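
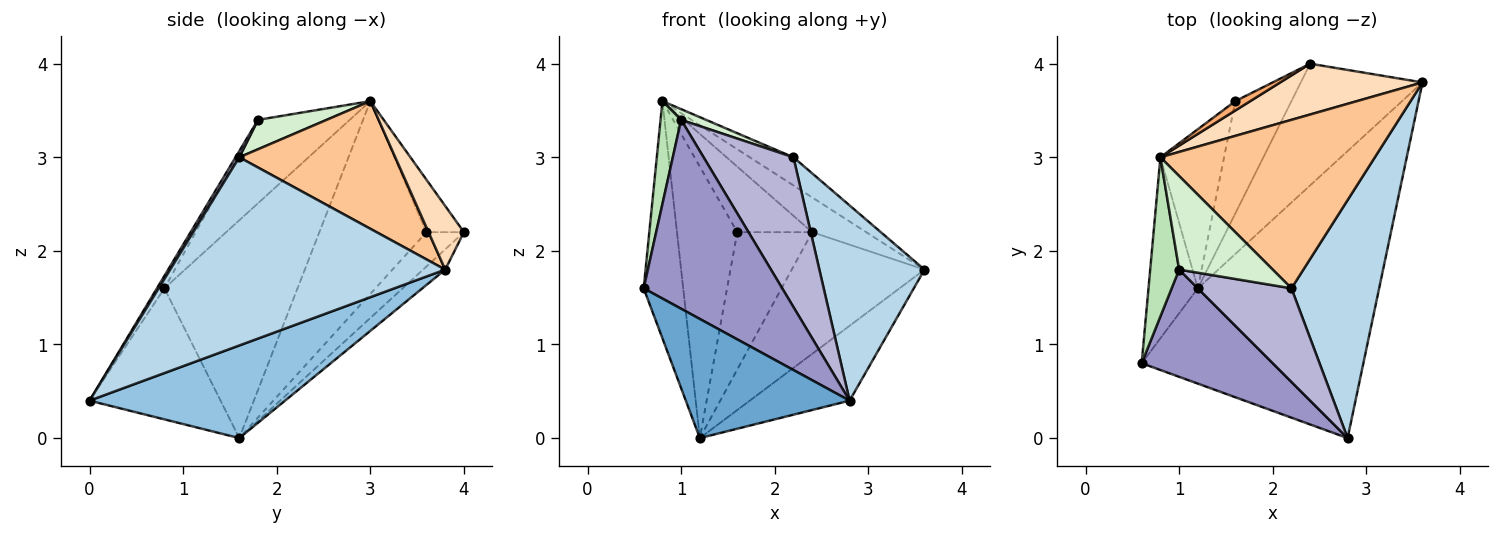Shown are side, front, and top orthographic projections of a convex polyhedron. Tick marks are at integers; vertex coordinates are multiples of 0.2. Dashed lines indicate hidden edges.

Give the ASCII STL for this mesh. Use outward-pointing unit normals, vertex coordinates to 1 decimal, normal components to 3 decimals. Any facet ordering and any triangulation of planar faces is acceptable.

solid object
 facet normal -0.530 -0.662 -0.530
  outer loop
   vertex 1.2 1.6 0.0
   vertex 2.8 0.0 0.4
   vertex 0.6 0.8 1.6
  endloop
 endfacet
 facet normal 0.443 0.226 -0.867
  outer loop
   vertex 1.2 1.6 0.0
   vertex 3.6 3.8 1.8
   vertex 2.8 0.0 0.4
  endloop
 endfacet
 facet normal 0.856 -0.327 0.399
  outer loop
   vertex 2.2 1.6 3.0
   vertex 2.8 0.0 0.4
   vertex 3.6 3.8 1.8
  endloop
 endfacet
 facet normal -0.117 0.702 -0.702
  outer loop
   vertex 2.4 4.0 2.2
   vertex 3.6 3.8 1.8
   vertex 1.2 1.6 0.0
  endloop
 endfacet
 facet normal -0.361 0.722 -0.591
  outer loop
   vertex 2.4 4.0 2.2
   vertex 1.2 1.6 0.0
   vertex 1.6 3.6 2.2
  endloop
 endfacet
 facet normal -0.444 0.887 0.127
  outer loop
   vertex 0.8 3.0 3.6
   vertex 2.4 4.0 2.2
   vertex 1.6 3.6 2.2
  endloop
 endfacet
 facet normal 0.506 0.142 0.851
  outer loop
   vertex 0.8 3.0 3.6
   vertex 2.2 1.6 3.0
   vertex 3.6 3.8 1.8
  endloop
 endfacet
 facet normal 0.346 0.530 0.774
  outer loop
   vertex 0.8 3.0 3.6
   vertex 3.6 3.8 1.8
   vertex 2.4 4.0 2.2
  endloop
 endfacet
 facet normal -0.937 0.278 -0.212
  outer loop
   vertex 0.8 3.0 3.6
   vertex 1.2 1.6 0.0
   vertex 0.6 0.8 1.6
  endloop
 endfacet
 facet normal -0.837 0.472 -0.276
  outer loop
   vertex 0.8 3.0 3.6
   vertex 1.6 3.6 2.2
   vertex 1.2 1.6 0.0
  endloop
 endfacet
 facet normal -0.924 -0.207 0.321
  outer loop
   vertex 1.0 1.8 3.4
   vertex 0.8 3.0 3.6
   vertex 0.6 0.8 1.6
  endloop
 endfacet
 facet normal 0.298 -0.108 0.948
  outer loop
   vertex 1.0 1.8 3.4
   vertex 2.2 1.6 3.0
   vertex 0.8 3.0 3.6
  endloop
 endfacet
 facet normal -0.047 -0.869 0.493
  outer loop
   vertex 1.0 1.8 3.4
   vertex 0.6 0.8 1.6
   vertex 2.8 0.0 0.4
  endloop
 endfacet
 facet normal 0.035 -0.847 0.530
  outer loop
   vertex 1.0 1.8 3.4
   vertex 2.8 0.0 0.4
   vertex 2.2 1.6 3.0
  endloop
 endfacet
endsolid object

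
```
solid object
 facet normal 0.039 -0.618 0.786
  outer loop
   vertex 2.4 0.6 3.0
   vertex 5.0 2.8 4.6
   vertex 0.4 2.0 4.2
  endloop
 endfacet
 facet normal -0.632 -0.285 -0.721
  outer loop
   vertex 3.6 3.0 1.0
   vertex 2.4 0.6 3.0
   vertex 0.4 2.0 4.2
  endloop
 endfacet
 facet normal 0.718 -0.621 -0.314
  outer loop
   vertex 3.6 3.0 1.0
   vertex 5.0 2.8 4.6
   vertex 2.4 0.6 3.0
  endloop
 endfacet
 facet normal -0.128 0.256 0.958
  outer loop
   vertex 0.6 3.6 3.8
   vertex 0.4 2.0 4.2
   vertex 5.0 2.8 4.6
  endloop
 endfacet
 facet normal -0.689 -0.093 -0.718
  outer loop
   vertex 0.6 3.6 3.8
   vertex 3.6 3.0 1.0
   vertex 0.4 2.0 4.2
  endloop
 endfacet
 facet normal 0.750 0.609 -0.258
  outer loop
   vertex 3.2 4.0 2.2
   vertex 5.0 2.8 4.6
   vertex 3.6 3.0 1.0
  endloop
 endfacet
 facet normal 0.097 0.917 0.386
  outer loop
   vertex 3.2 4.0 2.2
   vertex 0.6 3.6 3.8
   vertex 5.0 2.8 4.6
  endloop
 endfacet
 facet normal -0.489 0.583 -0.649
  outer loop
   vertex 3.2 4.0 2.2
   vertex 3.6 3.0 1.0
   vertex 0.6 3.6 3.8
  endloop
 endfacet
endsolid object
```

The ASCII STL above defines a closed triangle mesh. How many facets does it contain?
8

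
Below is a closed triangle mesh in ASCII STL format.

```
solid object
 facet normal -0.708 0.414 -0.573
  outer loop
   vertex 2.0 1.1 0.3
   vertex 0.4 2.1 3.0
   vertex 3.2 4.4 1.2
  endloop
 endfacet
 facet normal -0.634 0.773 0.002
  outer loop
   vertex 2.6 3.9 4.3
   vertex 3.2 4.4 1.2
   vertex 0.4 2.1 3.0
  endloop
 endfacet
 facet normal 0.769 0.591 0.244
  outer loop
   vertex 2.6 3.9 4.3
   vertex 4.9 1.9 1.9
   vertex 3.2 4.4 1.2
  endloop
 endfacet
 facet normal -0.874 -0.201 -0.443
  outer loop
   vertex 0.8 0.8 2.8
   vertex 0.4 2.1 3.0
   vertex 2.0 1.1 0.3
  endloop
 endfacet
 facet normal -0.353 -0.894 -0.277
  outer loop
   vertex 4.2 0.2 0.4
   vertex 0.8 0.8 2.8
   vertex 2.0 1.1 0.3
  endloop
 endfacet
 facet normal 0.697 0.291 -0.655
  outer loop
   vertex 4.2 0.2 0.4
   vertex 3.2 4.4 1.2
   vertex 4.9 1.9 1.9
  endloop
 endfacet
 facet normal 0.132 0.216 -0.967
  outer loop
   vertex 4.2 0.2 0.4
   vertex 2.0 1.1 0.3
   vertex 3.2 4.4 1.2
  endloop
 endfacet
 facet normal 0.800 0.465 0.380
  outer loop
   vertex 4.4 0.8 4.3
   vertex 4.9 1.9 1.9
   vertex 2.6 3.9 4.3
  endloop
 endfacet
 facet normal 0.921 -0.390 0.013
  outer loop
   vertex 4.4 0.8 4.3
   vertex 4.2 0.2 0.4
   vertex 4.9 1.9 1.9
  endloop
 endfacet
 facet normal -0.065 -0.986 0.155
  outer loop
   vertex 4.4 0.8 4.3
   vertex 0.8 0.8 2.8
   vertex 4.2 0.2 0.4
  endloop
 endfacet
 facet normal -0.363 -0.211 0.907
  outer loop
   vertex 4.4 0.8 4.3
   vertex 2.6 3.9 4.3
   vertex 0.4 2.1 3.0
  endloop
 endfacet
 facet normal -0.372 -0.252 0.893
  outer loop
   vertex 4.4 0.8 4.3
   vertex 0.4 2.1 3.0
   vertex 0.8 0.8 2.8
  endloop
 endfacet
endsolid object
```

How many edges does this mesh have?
18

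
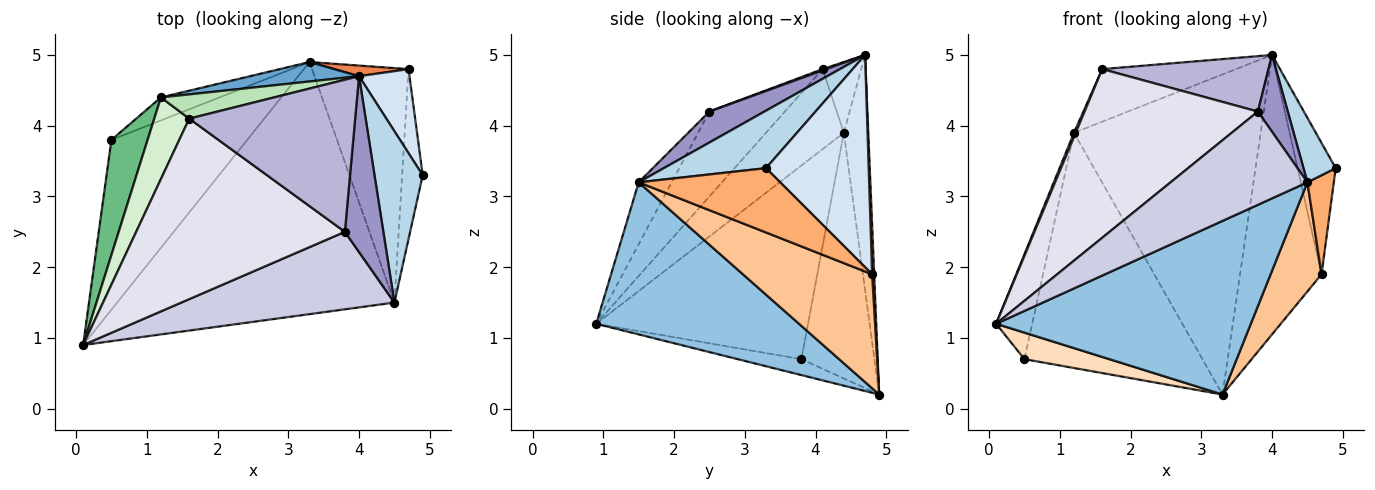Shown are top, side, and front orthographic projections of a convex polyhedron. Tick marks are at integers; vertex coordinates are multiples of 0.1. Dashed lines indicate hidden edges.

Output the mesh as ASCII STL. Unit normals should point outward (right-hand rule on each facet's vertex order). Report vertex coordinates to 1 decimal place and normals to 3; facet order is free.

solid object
 facet normal -0.130 0.990 0.060
  outer loop
   vertex 1.2 4.4 3.9
   vertex 4.0 4.7 5.0
   vertex 3.3 4.9 0.2
  endloop
 endfacet
 facet normal 0.412 -0.517 -0.751
  outer loop
   vertex 4.5 1.5 3.2
   vertex 0.1 0.9 1.2
   vertex 3.3 4.9 0.2
  endloop
 endfacet
 facet normal 0.745 -0.235 0.625
  outer loop
   vertex 4.5 1.5 3.2
   vertex 4.9 3.3 3.4
   vertex 4.0 4.7 5.0
  endloop
 endfacet
 facet normal 0.915 0.340 0.218
  outer loop
   vertex 4.7 4.8 1.9
   vertex 4.0 4.7 5.0
   vertex 4.9 3.3 3.4
  endloop
 endfacet
 facet normal 0.025 0.999 0.038
  outer loop
   vertex 4.7 4.8 1.9
   vertex 3.3 4.9 0.2
   vertex 4.0 4.7 5.0
  endloop
 endfacet
 facet normal 0.938 -0.175 -0.300
  outer loop
   vertex 4.7 4.8 1.9
   vertex 4.9 3.3 3.4
   vertex 4.5 1.5 3.2
  endloop
 endfacet
 facet normal 0.731 -0.288 -0.619
  outer loop
   vertex 4.7 4.8 1.9
   vertex 4.5 1.5 3.2
   vertex 3.3 4.9 0.2
  endloop
 endfacet
 facet normal -0.115 -0.153 -0.981
  outer loop
   vertex 0.5 3.8 0.7
   vertex 3.3 4.9 0.2
   vertex 0.1 0.9 1.2
  endloop
 endfacet
 facet normal -0.970 0.165 0.181
  outer loop
   vertex 0.5 3.8 0.7
   vertex 0.1 0.9 1.2
   vertex 1.2 4.4 3.9
  endloop
 endfacet
 facet normal -0.378 0.921 -0.090
  outer loop
   vertex 0.5 3.8 0.7
   vertex 1.2 4.4 3.9
   vertex 3.3 4.9 0.2
  endloop
 endfacet
 facet normal -0.253 0.878 0.405
  outer loop
   vertex 1.6 4.1 4.8
   vertex 4.0 4.7 5.0
   vertex 1.2 4.4 3.9
  endloop
 endfacet
 facet normal -0.916 -0.021 0.400
  outer loop
   vertex 1.6 4.1 4.8
   vertex 1.2 4.4 3.9
   vertex 0.1 0.9 1.2
  endloop
 endfacet
 facet normal 0.593 -0.322 0.738
  outer loop
   vertex 3.8 2.5 4.2
   vertex 4.5 1.5 3.2
   vertex 4.0 4.7 5.0
  endloop
 endfacet
 facet normal 0.007 -0.342 0.940
  outer loop
   vertex 3.8 2.5 4.2
   vertex 4.0 4.7 5.0
   vertex 1.6 4.1 4.8
  endloop
 endfacet
 facet normal -0.183 -0.756 0.628
  outer loop
   vertex 3.8 2.5 4.2
   vertex 0.1 0.9 1.2
   vertex 4.5 1.5 3.2
  endloop
 endfacet
 facet normal -0.285 -0.654 0.700
  outer loop
   vertex 3.8 2.5 4.2
   vertex 1.6 4.1 4.8
   vertex 0.1 0.9 1.2
  endloop
 endfacet
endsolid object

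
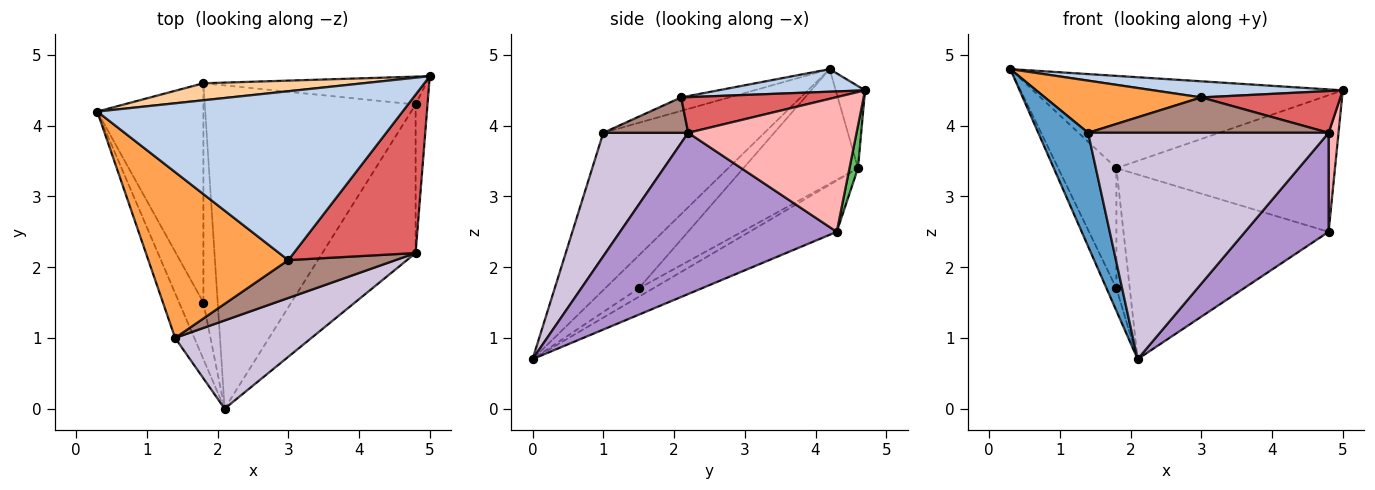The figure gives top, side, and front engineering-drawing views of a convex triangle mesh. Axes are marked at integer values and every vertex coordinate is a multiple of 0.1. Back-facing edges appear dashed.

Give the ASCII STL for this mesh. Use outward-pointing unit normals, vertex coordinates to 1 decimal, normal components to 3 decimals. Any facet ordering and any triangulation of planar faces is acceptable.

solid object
 facet normal -0.949 -0.294 -0.116
  outer loop
   vertex 1.4 1.0 3.9
   vertex 0.3 4.2 4.8
   vertex 2.1 0.0 0.7
  endloop
 endfacet
 facet normal 0.073 -0.095 0.993
  outer loop
   vertex 3.0 2.1 4.4
   vertex 5.0 4.7 4.5
   vertex 0.3 4.2 4.8
  endloop
 endfacet
 facet normal -0.092 -0.299 0.950
  outer loop
   vertex 3.0 2.1 4.4
   vertex 0.3 4.2 4.8
   vertex 1.4 1.0 3.9
  endloop
 endfacet
 facet normal -0.093 0.979 0.181
  outer loop
   vertex 1.8 4.6 3.4
   vertex 0.3 4.2 4.8
   vertex 5.0 4.7 4.5
  endloop
 endfacet
 facet normal 0.038 0.979 -0.200
  outer loop
   vertex 1.8 4.6 3.4
   vertex 5.0 4.7 4.5
   vertex 4.8 4.3 2.5
  endloop
 endfacet
 facet normal -0.206 0.485 -0.850
  outer loop
   vertex 1.8 4.6 3.4
   vertex 4.8 4.3 2.5
   vertex 2.1 0.0 0.7
  endloop
 endfacet
 facet normal 0.272 -0.245 0.931
  outer loop
   vertex 4.8 2.2 3.9
   vertex 5.0 4.7 4.5
   vertex 3.0 2.1 4.4
  endloop
 endfacet
 facet normal 0.994 -0.058 -0.088
  outer loop
   vertex 4.8 2.2 3.9
   vertex 4.8 4.3 2.5
   vertex 5.0 4.7 4.5
  endloop
 endfacet
 facet normal 0.821 -0.317 -0.475
  outer loop
   vertex 4.8 2.2 3.9
   vertex 2.1 0.0 0.7
   vertex 4.8 4.3 2.5
  endloop
 endfacet
 facet normal 0.312 -0.885 0.345
  outer loop
   vertex 4.8 2.2 3.9
   vertex 1.4 1.0 3.9
   vertex 2.1 0.0 0.7
  endloop
 endfacet
 facet normal 0.234 -0.664 0.710
  outer loop
   vertex 4.8 2.2 3.9
   vertex 3.0 2.1 4.4
   vertex 1.4 1.0 3.9
  endloop
 endfacet
 facet normal -0.783 0.229 -0.578
  outer loop
   vertex 1.8 1.5 1.7
   vertex 2.1 0.0 0.7
   vertex 0.3 4.2 4.8
  endloop
 endfacet
 facet normal -0.687 0.349 -0.637
  outer loop
   vertex 1.8 1.5 1.7
   vertex 0.3 4.2 4.8
   vertex 1.8 4.6 3.4
  endloop
 endfacet
 facet normal -0.460 0.427 -0.778
  outer loop
   vertex 1.8 1.5 1.7
   vertex 1.8 4.6 3.4
   vertex 2.1 0.0 0.7
  endloop
 endfacet
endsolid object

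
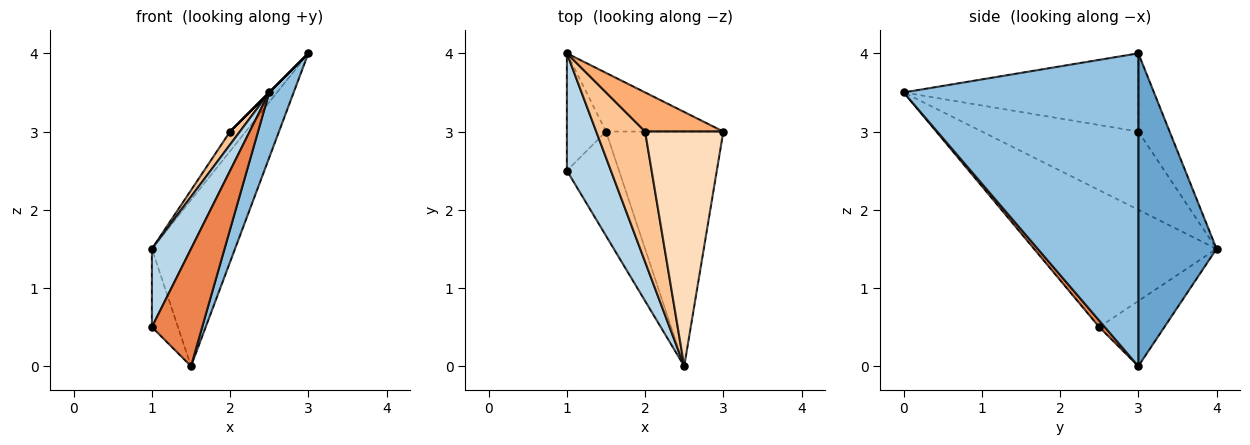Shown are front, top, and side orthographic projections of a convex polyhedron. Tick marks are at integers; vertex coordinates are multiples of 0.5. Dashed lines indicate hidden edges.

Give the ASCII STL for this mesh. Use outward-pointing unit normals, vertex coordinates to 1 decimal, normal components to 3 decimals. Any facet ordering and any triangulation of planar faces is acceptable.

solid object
 facet normal 0.664 0.705 -0.249
  outer loop
   vertex 1.5 3.0 0.0
   vertex 1.0 4.0 1.5
   vertex 3.0 3.0 4.0
  endloop
 endfacet
 facet normal 0.932 -0.097 -0.349
  outer loop
   vertex 1.5 3.0 0.0
   vertex 3.0 3.0 4.0
   vertex 2.5 0.0 3.5
  endloop
 endfacet
 facet normal -0.933 -0.200 0.300
  outer loop
   vertex 1.0 2.5 0.5
   vertex 2.5 0.0 3.5
   vertex 1.0 4.0 1.5
  endloop
 endfacet
 facet normal -0.811 0.324 -0.487
  outer loop
   vertex 1.0 2.5 0.5
   vertex 1.0 4.0 1.5
   vertex 1.5 3.0 0.0
  endloop
 endfacet
 facet normal 0.083 -0.745 -0.662
  outer loop
   vertex 1.0 2.5 0.5
   vertex 1.5 3.0 0.0
   vertex 2.5 0.0 3.5
  endloop
 endfacet
 facet normal -0.667 0.333 0.667
  outer loop
   vertex 2.0 3.0 3.0
   vertex 3.0 3.0 4.0
   vertex 1.0 4.0 1.5
  endloop
 endfacet
 facet normal -0.847 -0.053 0.529
  outer loop
   vertex 2.0 3.0 3.0
   vertex 1.0 4.0 1.5
   vertex 2.5 0.0 3.5
  endloop
 endfacet
 facet normal -0.707 0.000 0.707
  outer loop
   vertex 2.0 3.0 3.0
   vertex 2.5 0.0 3.5
   vertex 3.0 3.0 4.0
  endloop
 endfacet
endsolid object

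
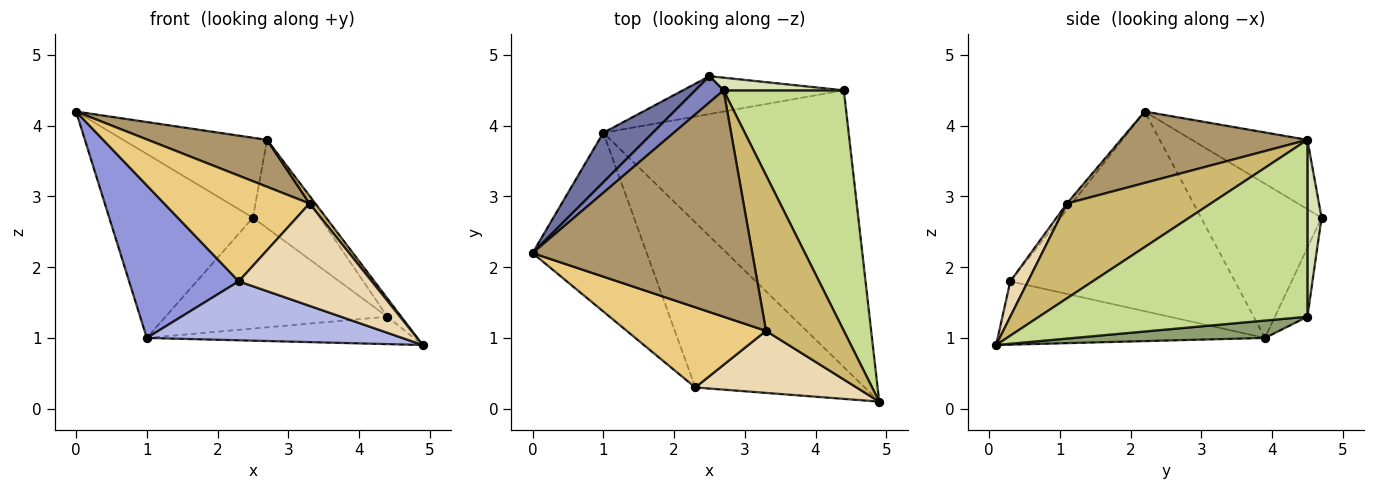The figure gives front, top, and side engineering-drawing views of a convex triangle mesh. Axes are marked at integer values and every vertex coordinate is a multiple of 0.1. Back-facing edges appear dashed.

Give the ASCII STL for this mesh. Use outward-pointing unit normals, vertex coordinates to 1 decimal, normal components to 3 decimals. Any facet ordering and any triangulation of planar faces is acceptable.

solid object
 facet normal -0.629 0.750 0.202
  outer loop
   vertex 1.0 3.9 1.0
   vertex 0.0 2.2 4.2
   vertex 2.5 4.7 2.7
  endloop
 endfacet
 facet normal -0.607 0.755 0.248
  outer loop
   vertex 2.7 4.5 3.8
   vertex 2.5 4.7 2.7
   vertex 0.0 2.2 4.2
  endloop
 endfacet
 facet normal -0.799 -0.390 -0.457
  outer loop
   vertex 2.3 0.3 1.8
   vertex 0.0 2.2 4.2
   vertex 1.0 3.9 1.0
  endloop
 endfacet
 facet normal -0.332 -0.317 -0.888
  outer loop
   vertex 2.3 0.3 1.8
   vertex 1.0 3.9 1.0
   vertex 4.9 0.1 0.9
  endloop
 endfacet
 facet normal 0.070 0.098 -0.993
  outer loop
   vertex 4.4 4.5 1.3
   vertex 4.9 0.1 0.9
   vertex 1.0 3.9 1.0
  endloop
 endfacet
 facet normal -0.137 0.937 -0.320
  outer loop
   vertex 4.4 4.5 1.3
   vertex 1.0 3.9 1.0
   vertex 2.5 4.7 2.7
  endloop
 endfacet
 facet normal 0.826 0.043 0.562
  outer loop
   vertex 4.4 4.5 1.3
   vertex 2.7 4.5 3.8
   vertex 4.9 0.1 0.9
  endloop
 endfacet
 facet normal 0.204 0.969 0.139
  outer loop
   vertex 4.4 4.5 1.3
   vertex 2.5 4.7 2.7
   vertex 2.7 4.5 3.8
  endloop
 endfacet
 facet normal 0.303 -0.194 0.933
  outer loop
   vertex 3.3 1.1 2.9
   vertex 2.7 4.5 3.8
   vertex 0.0 2.2 4.2
  endloop
 endfacet
 facet normal 0.773 -0.031 0.634
  outer loop
   vertex 3.3 1.1 2.9
   vertex 4.9 0.1 0.9
   vertex 2.7 4.5 3.8
  endloop
 endfacet
 facet normal -0.027 -0.796 0.604
  outer loop
   vertex 3.3 1.1 2.9
   vertex 0.0 2.2 4.2
   vertex 2.3 0.3 1.8
  endloop
 endfacet
 facet normal 0.113 -0.850 0.515
  outer loop
   vertex 3.3 1.1 2.9
   vertex 2.3 0.3 1.8
   vertex 4.9 0.1 0.9
  endloop
 endfacet
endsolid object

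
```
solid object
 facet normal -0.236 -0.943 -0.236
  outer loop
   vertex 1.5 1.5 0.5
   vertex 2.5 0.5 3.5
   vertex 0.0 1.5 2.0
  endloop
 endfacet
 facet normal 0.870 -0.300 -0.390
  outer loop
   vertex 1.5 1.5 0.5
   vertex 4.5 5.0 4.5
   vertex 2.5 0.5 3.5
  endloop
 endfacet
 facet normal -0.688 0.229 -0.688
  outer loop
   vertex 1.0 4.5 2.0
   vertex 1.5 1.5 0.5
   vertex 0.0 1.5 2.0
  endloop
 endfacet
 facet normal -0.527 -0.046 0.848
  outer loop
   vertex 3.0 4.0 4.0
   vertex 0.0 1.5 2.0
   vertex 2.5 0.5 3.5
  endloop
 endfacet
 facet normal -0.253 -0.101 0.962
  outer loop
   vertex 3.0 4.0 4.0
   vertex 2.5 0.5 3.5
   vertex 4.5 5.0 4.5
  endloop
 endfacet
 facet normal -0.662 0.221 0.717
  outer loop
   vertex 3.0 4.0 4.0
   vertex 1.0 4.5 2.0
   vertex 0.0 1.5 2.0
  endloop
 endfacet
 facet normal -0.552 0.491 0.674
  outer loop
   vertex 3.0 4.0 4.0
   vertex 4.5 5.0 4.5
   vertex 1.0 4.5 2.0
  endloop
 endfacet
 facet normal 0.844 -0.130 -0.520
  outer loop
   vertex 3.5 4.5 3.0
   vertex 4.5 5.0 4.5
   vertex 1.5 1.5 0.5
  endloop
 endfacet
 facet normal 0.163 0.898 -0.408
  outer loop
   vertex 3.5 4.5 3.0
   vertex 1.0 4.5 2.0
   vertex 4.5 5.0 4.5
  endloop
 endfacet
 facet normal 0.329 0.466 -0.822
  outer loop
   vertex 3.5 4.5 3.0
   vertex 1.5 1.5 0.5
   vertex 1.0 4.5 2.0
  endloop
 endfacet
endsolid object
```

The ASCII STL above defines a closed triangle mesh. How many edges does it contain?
15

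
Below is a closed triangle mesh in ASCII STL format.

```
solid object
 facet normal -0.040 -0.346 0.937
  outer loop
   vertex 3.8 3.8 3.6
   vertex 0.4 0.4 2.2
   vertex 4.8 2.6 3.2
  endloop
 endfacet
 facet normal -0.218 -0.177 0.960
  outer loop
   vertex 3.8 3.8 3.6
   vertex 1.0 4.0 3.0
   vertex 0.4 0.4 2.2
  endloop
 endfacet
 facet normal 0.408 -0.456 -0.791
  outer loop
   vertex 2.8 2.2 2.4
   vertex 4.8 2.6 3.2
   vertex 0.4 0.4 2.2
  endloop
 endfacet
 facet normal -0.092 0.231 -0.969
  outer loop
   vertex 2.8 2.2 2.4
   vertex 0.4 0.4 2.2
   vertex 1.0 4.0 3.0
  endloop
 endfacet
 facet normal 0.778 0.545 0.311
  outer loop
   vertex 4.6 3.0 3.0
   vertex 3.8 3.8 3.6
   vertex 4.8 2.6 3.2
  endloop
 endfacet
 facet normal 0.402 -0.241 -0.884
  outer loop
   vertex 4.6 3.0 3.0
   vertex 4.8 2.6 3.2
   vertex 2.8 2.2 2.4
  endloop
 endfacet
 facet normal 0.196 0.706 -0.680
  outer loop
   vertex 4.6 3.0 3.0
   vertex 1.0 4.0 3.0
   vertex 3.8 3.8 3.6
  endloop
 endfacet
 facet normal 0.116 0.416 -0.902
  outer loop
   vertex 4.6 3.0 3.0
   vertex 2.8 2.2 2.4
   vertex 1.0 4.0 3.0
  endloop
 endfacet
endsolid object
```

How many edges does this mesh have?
12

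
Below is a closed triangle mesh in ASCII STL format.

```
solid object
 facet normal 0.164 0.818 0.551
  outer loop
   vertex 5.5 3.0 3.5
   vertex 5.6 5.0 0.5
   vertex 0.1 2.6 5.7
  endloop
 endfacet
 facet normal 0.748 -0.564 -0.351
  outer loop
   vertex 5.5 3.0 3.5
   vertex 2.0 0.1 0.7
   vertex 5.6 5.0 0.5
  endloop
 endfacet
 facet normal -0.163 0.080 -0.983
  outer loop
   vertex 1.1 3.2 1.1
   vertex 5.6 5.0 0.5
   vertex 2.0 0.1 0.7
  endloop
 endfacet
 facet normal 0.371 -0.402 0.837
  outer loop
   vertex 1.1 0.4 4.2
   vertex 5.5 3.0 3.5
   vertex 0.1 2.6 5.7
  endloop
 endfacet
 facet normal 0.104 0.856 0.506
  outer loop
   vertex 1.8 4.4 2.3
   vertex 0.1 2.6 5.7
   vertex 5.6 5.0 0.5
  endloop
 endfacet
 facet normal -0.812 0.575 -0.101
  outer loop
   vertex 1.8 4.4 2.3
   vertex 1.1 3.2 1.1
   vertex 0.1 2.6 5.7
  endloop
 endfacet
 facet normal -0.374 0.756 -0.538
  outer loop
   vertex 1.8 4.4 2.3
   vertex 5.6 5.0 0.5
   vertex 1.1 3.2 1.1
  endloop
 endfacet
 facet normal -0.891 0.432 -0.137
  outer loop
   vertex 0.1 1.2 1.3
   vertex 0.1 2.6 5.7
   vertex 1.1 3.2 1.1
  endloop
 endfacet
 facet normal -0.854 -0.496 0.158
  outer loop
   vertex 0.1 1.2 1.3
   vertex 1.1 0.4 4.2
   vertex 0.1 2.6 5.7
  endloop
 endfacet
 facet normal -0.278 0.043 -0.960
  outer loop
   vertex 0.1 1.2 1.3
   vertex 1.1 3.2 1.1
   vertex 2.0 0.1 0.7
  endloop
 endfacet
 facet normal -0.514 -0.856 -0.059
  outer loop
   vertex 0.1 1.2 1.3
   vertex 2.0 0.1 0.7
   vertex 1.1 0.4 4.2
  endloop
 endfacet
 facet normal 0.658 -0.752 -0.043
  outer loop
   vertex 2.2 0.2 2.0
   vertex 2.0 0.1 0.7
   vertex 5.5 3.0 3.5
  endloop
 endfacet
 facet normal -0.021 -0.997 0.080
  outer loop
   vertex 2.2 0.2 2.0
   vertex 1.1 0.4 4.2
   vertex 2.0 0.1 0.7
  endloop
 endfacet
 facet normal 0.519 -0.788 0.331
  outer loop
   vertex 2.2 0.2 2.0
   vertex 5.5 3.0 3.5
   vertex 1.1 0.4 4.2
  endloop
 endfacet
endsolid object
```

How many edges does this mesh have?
21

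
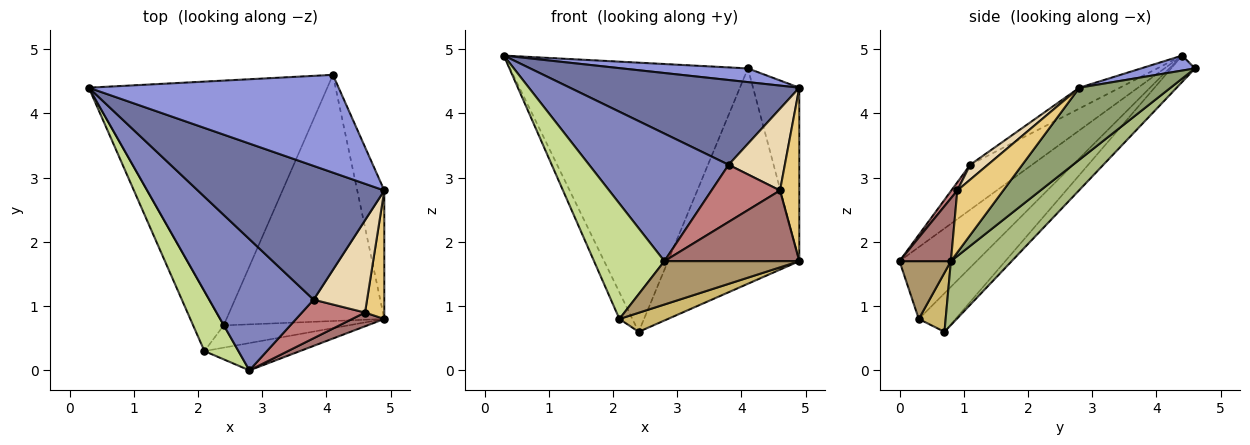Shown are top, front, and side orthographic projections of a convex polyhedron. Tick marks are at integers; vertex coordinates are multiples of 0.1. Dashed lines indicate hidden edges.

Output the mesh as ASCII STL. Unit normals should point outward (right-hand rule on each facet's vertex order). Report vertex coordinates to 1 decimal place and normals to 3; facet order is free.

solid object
 facet normal -0.094 -0.533 0.841
  outer loop
   vertex 3.8 1.1 3.2
   vertex 4.9 2.8 4.4
   vertex 0.3 4.4 4.9
  endloop
 endfacet
 facet normal -0.295 -0.666 0.685
  outer loop
   vertex 3.8 1.1 3.2
   vertex 0.3 4.4 4.9
   vertex 2.8 0.0 1.7
  endloop
 endfacet
 facet normal 0.059 -0.138 0.989
  outer loop
   vertex 4.1 4.6 4.7
   vertex 0.3 4.4 4.9
   vertex 4.9 2.8 4.4
  endloop
 endfacet
 facet normal -0.074 0.738 -0.671
  outer loop
   vertex 4.1 4.6 4.7
   vertex 2.4 0.7 0.6
   vertex 0.3 4.4 4.9
  endloop
 endfacet
 facet normal 0.846 0.429 -0.318
  outer loop
   vertex 4.1 4.6 4.7
   vertex 4.9 2.8 4.4
   vertex 4.9 0.8 1.7
  endloop
 endfacet
 facet normal 0.292 0.630 -0.720
  outer loop
   vertex 4.1 4.6 4.7
   vertex 4.9 0.8 1.7
   vertex 2.4 0.7 0.6
  endloop
 endfacet
 facet normal -0.697 -0.636 0.330
  outer loop
   vertex 2.1 0.3 0.8
   vertex 2.8 0.0 1.7
   vertex 0.3 4.4 4.9
  endloop
 endfacet
 facet normal -0.755 0.267 -0.599
  outer loop
   vertex 2.1 0.3 0.8
   vertex 0.3 4.4 4.9
   vertex 2.4 0.7 0.6
  endloop
 endfacet
 facet normal 0.307 -0.805 -0.507
  outer loop
   vertex 2.1 0.3 0.8
   vertex 4.9 0.8 1.7
   vertex 2.8 0.0 1.7
  endloop
 endfacet
 facet normal 0.339 -0.612 -0.715
  outer loop
   vertex 2.1 0.3 0.8
   vertex 2.4 0.7 0.6
   vertex 4.9 0.8 1.7
  endloop
 endfacet
 facet normal 0.886 -0.372 0.276
  outer loop
   vertex 4.6 0.9 2.8
   vertex 4.9 0.8 1.7
   vertex 4.9 2.8 4.4
  endloop
 endfacet
 facet normal 0.204 -0.649 0.733
  outer loop
   vertex 4.6 0.9 2.8
   vertex 4.9 2.8 4.4
   vertex 3.8 1.1 3.2
  endloop
 endfacet
 facet normal 0.350 -0.919 0.179
  outer loop
   vertex 4.6 0.9 2.8
   vertex 2.8 0.0 1.7
   vertex 4.9 0.8 1.7
  endloop
 endfacet
 facet normal 0.072 -0.827 0.558
  outer loop
   vertex 4.6 0.9 2.8
   vertex 3.8 1.1 3.2
   vertex 2.8 0.0 1.7
  endloop
 endfacet
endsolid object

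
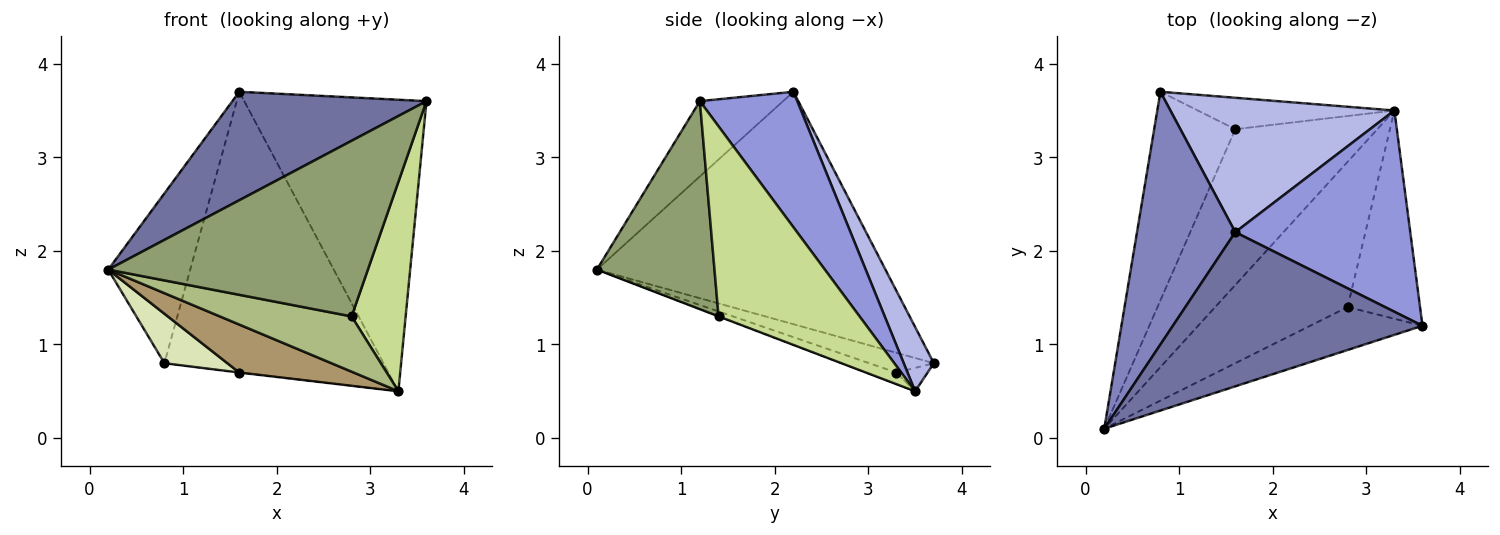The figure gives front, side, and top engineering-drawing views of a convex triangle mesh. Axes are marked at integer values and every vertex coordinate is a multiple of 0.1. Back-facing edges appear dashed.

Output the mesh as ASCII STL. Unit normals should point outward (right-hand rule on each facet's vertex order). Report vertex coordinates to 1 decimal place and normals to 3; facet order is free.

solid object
 facet normal -0.240 -0.559 0.794
  outer loop
   vertex 1.6 2.2 3.7
   vertex 0.2 0.1 1.8
   vertex 3.6 1.2 3.6
  endloop
 endfacet
 facet normal -0.891 0.253 0.377
  outer loop
   vertex 1.6 2.2 3.7
   vertex 0.8 3.7 0.8
   vertex 0.2 0.1 1.8
  endloop
 endfacet
 facet normal 0.403 0.753 0.520
  outer loop
   vertex 1.6 2.2 3.7
   vertex 3.6 1.2 3.6
   vertex 3.3 3.5 0.5
  endloop
 endfacet
 facet normal 0.123 0.895 0.429
  outer loop
   vertex 1.6 2.2 3.7
   vertex 3.3 3.5 0.5
   vertex 0.8 3.7 0.8
  endloop
 endfacet
 facet normal 0.403 -0.889 -0.217
  outer loop
   vertex 2.8 1.4 1.3
   vertex 3.6 1.2 3.6
   vertex 0.2 0.1 1.8
  endloop
 endfacet
 facet normal -0.002 -0.356 -0.935
  outer loop
   vertex 2.8 1.4 1.3
   vertex 0.2 0.1 1.8
   vertex 3.3 3.5 0.5
  endloop
 endfacet
 facet normal 0.880 -0.337 -0.335
  outer loop
   vertex 2.8 1.4 1.3
   vertex 3.3 3.5 0.5
   vertex 3.6 1.2 3.6
  endloop
 endfacet
 facet normal -0.231 -0.225 -0.947
  outer loop
   vertex 1.6 3.3 0.7
   vertex 0.2 0.1 1.8
   vertex 0.8 3.7 0.8
  endloop
 endfacet
 facet normal -0.078 -0.294 -0.953
  outer loop
   vertex 1.6 3.3 0.7
   vertex 3.3 3.5 0.5
   vertex 0.2 0.1 1.8
  endloop
 endfacet
 facet normal -0.118 0.012 -0.993
  outer loop
   vertex 1.6 3.3 0.7
   vertex 0.8 3.7 0.8
   vertex 3.3 3.5 0.5
  endloop
 endfacet
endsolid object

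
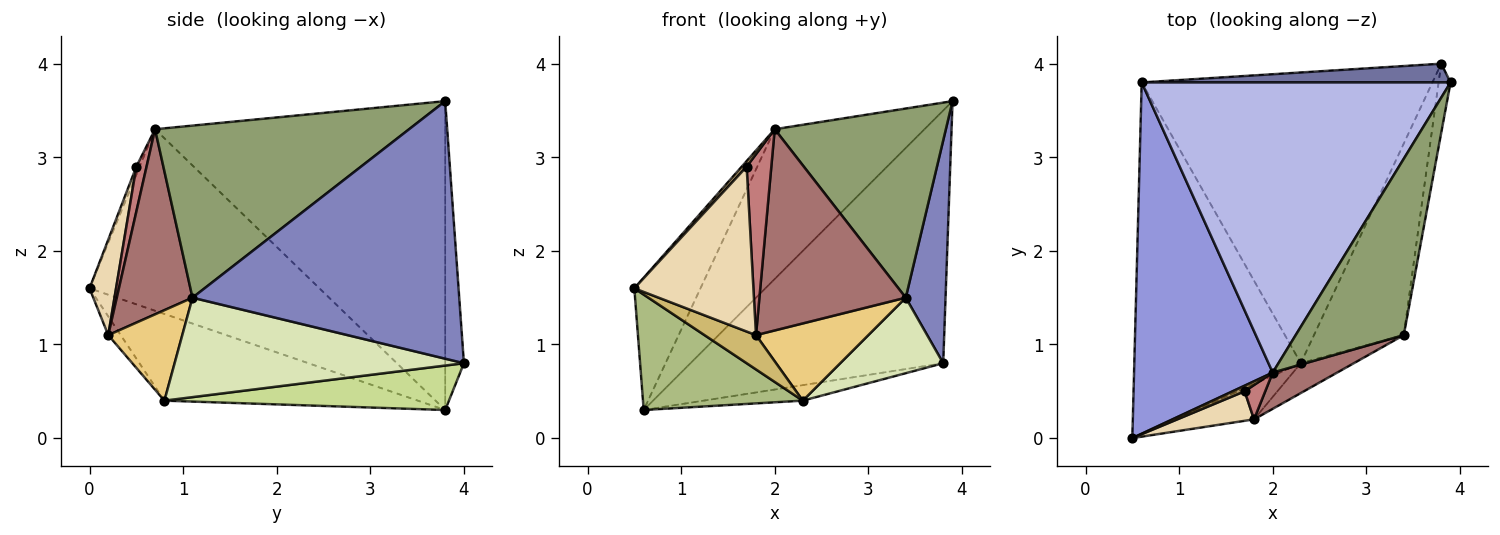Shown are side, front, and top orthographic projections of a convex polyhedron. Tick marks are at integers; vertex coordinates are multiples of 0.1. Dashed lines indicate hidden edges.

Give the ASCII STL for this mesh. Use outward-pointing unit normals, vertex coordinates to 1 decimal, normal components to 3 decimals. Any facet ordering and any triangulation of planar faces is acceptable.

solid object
 facet normal -0.074 0.995 0.074
  outer loop
   vertex 3.8 4.0 0.8
   vertex 0.6 3.8 0.3
   vertex 3.9 3.8 3.6
  endloop
 endfacet
 facet normal 0.988 -0.147 -0.046
  outer loop
   vertex 3.4 1.1 1.5
   vertex 3.8 4.0 0.8
   vertex 3.9 3.8 3.6
  endloop
 endfacet
 facet normal -0.775 0.223 0.592
  outer loop
   vertex 2.0 0.7 3.3
   vertex 0.6 3.8 0.3
   vertex 0.5 0.0 1.6
  endloop
 endfacet
 facet normal -0.664 0.343 0.664
  outer loop
   vertex 2.0 0.7 3.3
   vertex 3.9 3.8 3.6
   vertex 0.6 3.8 0.3
  endloop
 endfacet
 facet normal 0.736 -0.496 0.462
  outer loop
   vertex 2.0 0.7 3.3
   vertex 3.4 1.1 1.5
   vertex 3.9 3.8 3.6
  endloop
 endfacet
 facet normal -0.443 -0.280 -0.852
  outer loop
   vertex 2.3 0.8 0.4
   vertex 0.5 0.0 1.6
   vertex 0.6 3.8 0.3
  endloop
 endfacet
 facet normal 0.151 0.053 -0.987
  outer loop
   vertex 2.3 0.8 0.4
   vertex 0.6 3.8 0.3
   vertex 3.8 4.0 0.8
  endloop
 endfacet
 facet normal 0.718 -0.255 -0.648
  outer loop
   vertex 2.3 0.8 0.4
   vertex 3.8 4.0 0.8
   vertex 3.4 1.1 1.5
  endloop
 endfacet
 facet normal -0.426 -0.640 0.640
  outer loop
   vertex 1.7 0.5 2.9
   vertex 2.0 0.7 3.3
   vertex 0.5 0.0 1.6
  endloop
 endfacet
 facet normal -0.166 -0.687 -0.708
  outer loop
   vertex 1.8 0.2 1.1
   vertex 0.5 0.0 1.6
   vertex 2.3 0.8 0.4
  endloop
 endfacet
 facet normal 0.524 -0.795 -0.307
  outer loop
   vertex 1.8 0.2 1.1
   vertex 2.3 0.8 0.4
   vertex 3.4 1.1 1.5
  endloop
 endfacet
 facet normal 0.214 -0.962 0.172
  outer loop
   vertex 1.8 0.2 1.1
   vertex 1.7 0.5 2.9
   vertex 0.5 0.0 1.6
  endloop
 endfacet
 facet normal 0.454 -0.877 0.158
  outer loop
   vertex 1.8 0.2 1.1
   vertex 3.4 1.1 1.5
   vertex 2.0 0.7 3.3
  endloop
 endfacet
 facet normal 0.377 -0.910 0.173
  outer loop
   vertex 1.8 0.2 1.1
   vertex 2.0 0.7 3.3
   vertex 1.7 0.5 2.9
  endloop
 endfacet
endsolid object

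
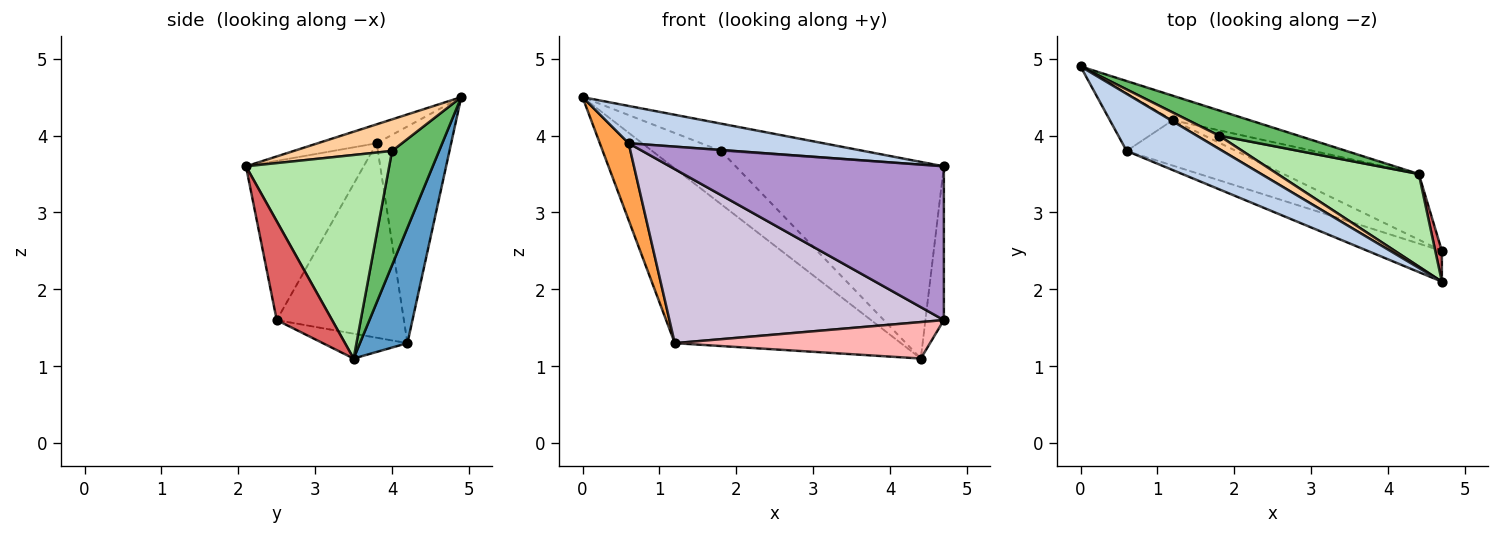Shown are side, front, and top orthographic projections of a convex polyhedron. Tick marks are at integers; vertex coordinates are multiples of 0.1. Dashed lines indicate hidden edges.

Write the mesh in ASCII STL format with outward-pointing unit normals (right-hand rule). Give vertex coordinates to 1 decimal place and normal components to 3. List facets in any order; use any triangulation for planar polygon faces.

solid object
 facet normal 0.204 0.970 -0.136
  outer loop
   vertex 1.2 4.2 1.3
   vertex 0.0 4.9 4.5
   vertex 4.4 3.5 1.1
  endloop
 endfacet
 facet normal -0.163 -0.540 0.826
  outer loop
   vertex 0.6 3.8 3.9
   vertex 4.7 2.1 3.6
   vertex 0.0 4.9 4.5
  endloop
 endfacet
 facet normal -0.900 -0.348 -0.261
  outer loop
   vertex 0.6 3.8 3.9
   vertex 0.0 4.9 4.5
   vertex 1.2 4.2 1.3
  endloop
 endfacet
 facet normal 0.527 0.765 0.371
  outer loop
   vertex 1.8 4.0 3.8
   vertex 0.0 4.9 4.5
   vertex 4.7 2.1 3.6
  endloop
 endfacet
 facet normal 0.526 0.769 0.364
  outer loop
   vertex 1.8 4.0 3.8
   vertex 4.4 3.5 1.1
   vertex 0.0 4.9 4.5
  endloop
 endfacet
 facet normal 0.528 0.767 0.366
  outer loop
   vertex 1.8 4.0 3.8
   vertex 4.7 2.1 3.6
   vertex 4.4 3.5 1.1
  endloop
 endfacet
 facet normal 0.947 0.316 0.063
  outer loop
   vertex 4.7 2.5 1.6
   vertex 4.4 3.5 1.1
   vertex 4.7 2.1 3.6
  endloop
 endfacet
 facet normal -0.159 -0.479 -0.863
  outer loop
   vertex 4.7 2.5 1.6
   vertex 1.2 4.2 1.3
   vertex 4.4 3.5 1.1
  endloop
 endfacet
 facet normal -0.388 -0.904 -0.181
  outer loop
   vertex 4.7 2.5 1.6
   vertex 4.7 2.1 3.6
   vertex 0.6 3.8 3.9
  endloop
 endfacet
 facet normal -0.409 -0.883 -0.230
  outer loop
   vertex 4.7 2.5 1.6
   vertex 0.6 3.8 3.9
   vertex 1.2 4.2 1.3
  endloop
 endfacet
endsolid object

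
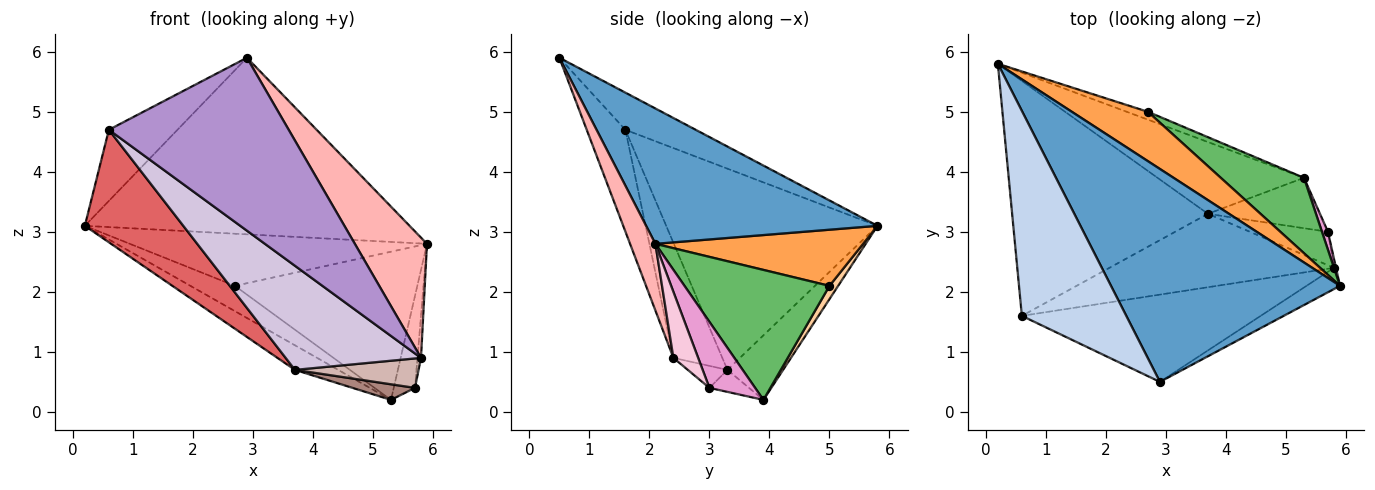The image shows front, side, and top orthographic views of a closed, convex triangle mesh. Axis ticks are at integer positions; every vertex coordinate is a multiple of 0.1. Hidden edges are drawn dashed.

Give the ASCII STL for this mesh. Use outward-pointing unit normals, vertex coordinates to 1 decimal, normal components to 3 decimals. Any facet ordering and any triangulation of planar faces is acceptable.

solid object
 facet normal 0.414 0.581 0.701
  outer loop
   vertex 2.9 0.5 5.9
   vertex 5.9 2.1 2.8
   vertex 0.2 5.8 3.1
  endloop
 endfacet
 facet normal -0.319 0.311 0.895
  outer loop
   vertex 0.6 1.6 4.7
   vertex 2.9 0.5 5.9
   vertex 0.2 5.8 3.1
  endloop
 endfacet
 facet normal 0.452 0.647 0.613
  outer loop
   vertex 2.7 5.0 2.1
   vertex 0.2 5.8 3.1
   vertex 5.9 2.1 2.8
  endloop
 endfacet
 facet normal 0.183 0.939 -0.292
  outer loop
   vertex 2.7 5.0 2.1
   vertex 5.3 3.9 0.2
   vertex 0.2 5.8 3.1
  endloop
 endfacet
 facet normal 0.578 0.727 0.370
  outer loop
   vertex 2.7 5.0 2.1
   vertex 5.9 2.1 2.8
   vertex 5.3 3.9 0.2
  endloop
 endfacet
 facet normal -0.385 0.299 -0.873
  outer loop
   vertex 3.7 3.3 0.7
   vertex 0.2 5.8 3.1
   vertex 5.3 3.9 0.2
  endloop
 endfacet
 facet normal -0.680 -0.317 -0.661
  outer loop
   vertex 3.7 3.3 0.7
   vertex 0.6 1.6 4.7
   vertex 0.2 5.8 3.1
  endloop
 endfacet
 facet normal 0.327 -0.931 -0.164
  outer loop
   vertex 5.8 2.4 0.9
   vertex 5.9 2.1 2.8
   vertex 2.9 0.5 5.9
  endloop
 endfacet
 facet normal -0.188 -0.877 -0.442
  outer loop
   vertex 5.8 2.4 0.9
   vertex 2.9 0.5 5.9
   vertex 0.6 1.6 4.7
  endloop
 endfacet
 facet normal -0.283 -0.784 -0.553
  outer loop
   vertex 5.8 2.4 0.9
   vertex 0.6 1.6 4.7
   vertex 3.7 3.3 0.7
  endloop
 endfacet
 facet normal -0.184 -0.291 -0.939
  outer loop
   vertex 5.7 3.0 0.4
   vertex 3.7 3.3 0.7
   vertex 5.3 3.9 0.2
  endloop
 endfacet
 facet normal -0.207 -0.646 -0.734
  outer loop
   vertex 5.7 3.0 0.4
   vertex 5.8 2.4 0.9
   vertex 3.7 3.3 0.7
  endloop
 endfacet
 facet normal 0.904 0.420 0.082
  outer loop
   vertex 5.7 3.0 0.4
   vertex 5.3 3.9 0.2
   vertex 5.9 2.1 2.8
  endloop
 endfacet
 facet normal 0.990 0.140 -0.030
  outer loop
   vertex 5.7 3.0 0.4
   vertex 5.9 2.1 2.8
   vertex 5.8 2.4 0.9
  endloop
 endfacet
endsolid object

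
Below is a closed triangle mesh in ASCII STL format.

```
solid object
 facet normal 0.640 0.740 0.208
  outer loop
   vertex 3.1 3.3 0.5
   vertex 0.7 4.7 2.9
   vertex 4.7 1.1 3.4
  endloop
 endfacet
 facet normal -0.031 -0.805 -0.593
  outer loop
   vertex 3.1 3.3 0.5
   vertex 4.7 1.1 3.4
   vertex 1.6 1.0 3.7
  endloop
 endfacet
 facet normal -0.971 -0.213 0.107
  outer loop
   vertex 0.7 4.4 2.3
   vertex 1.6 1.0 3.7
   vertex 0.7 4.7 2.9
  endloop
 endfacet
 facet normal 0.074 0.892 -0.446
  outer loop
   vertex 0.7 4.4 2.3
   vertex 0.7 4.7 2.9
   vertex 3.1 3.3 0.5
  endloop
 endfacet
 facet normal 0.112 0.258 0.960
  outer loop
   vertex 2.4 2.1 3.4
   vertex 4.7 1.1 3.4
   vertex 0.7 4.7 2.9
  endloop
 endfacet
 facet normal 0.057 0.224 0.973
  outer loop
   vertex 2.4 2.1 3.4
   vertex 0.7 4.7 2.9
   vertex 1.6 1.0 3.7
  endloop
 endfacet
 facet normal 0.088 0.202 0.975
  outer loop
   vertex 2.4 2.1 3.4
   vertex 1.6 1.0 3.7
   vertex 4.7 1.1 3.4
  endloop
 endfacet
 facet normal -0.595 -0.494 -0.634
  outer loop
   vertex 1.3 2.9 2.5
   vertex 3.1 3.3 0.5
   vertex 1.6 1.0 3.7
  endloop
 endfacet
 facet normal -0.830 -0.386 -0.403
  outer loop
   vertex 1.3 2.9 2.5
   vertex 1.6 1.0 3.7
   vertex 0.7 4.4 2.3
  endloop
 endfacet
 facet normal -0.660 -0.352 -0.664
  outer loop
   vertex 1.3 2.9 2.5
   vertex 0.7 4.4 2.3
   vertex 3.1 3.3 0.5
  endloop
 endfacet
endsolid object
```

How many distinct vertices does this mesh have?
7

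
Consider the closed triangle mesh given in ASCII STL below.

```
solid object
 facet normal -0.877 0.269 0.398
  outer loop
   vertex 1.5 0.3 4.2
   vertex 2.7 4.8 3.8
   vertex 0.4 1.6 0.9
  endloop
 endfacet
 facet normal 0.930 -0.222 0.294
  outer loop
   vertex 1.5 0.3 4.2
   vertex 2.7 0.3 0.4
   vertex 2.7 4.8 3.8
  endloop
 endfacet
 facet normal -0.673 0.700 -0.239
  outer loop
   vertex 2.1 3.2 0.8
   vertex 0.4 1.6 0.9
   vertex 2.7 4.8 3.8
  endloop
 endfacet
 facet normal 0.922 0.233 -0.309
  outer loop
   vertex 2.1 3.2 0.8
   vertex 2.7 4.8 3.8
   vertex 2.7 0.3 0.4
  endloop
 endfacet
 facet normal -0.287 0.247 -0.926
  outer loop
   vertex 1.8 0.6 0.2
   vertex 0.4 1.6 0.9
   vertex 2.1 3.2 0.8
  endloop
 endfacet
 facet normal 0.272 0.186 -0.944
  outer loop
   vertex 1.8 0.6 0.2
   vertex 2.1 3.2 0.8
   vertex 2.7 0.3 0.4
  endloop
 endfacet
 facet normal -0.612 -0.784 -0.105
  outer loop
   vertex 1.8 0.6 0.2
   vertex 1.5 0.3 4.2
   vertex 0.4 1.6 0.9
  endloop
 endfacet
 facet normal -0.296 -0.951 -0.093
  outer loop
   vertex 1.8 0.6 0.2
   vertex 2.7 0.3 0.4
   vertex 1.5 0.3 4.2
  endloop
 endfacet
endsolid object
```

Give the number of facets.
8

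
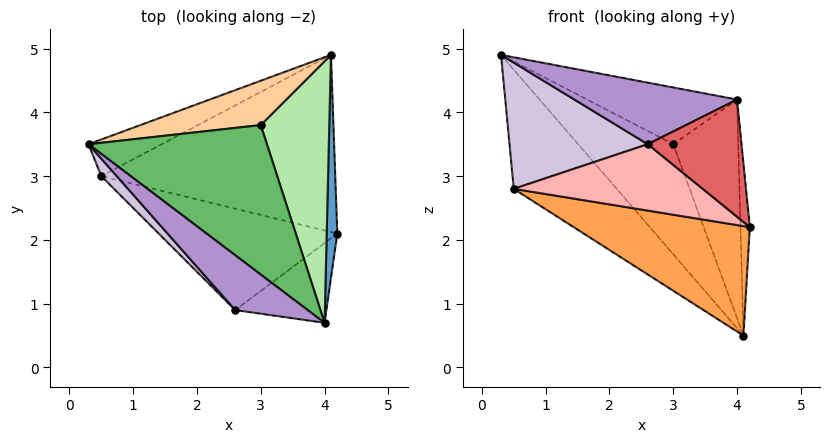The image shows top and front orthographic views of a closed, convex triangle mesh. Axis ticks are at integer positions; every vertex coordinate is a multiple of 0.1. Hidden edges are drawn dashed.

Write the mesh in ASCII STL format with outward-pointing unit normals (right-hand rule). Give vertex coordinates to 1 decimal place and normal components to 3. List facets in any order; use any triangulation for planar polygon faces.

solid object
 facet normal 0.964 0.162 0.210
  outer loop
   vertex 4.0 0.7 4.2
   vertex 4.2 2.1 2.2
   vertex 4.1 4.9 0.5
  endloop
 endfacet
 facet normal -0.569 0.786 -0.241
  outer loop
   vertex 0.5 3.0 2.8
   vertex 0.3 3.5 4.9
   vertex 4.1 4.9 0.5
  endloop
 endfacet
 facet normal -0.257 -0.508 -0.822
  outer loop
   vertex 0.5 3.0 2.8
   vertex 4.1 4.9 0.5
   vertex 4.2 2.1 2.2
  endloop
 endfacet
 facet normal 0.090 0.924 0.372
  outer loop
   vertex 3.0 3.8 3.5
   vertex 4.1 4.9 0.5
   vertex 0.3 3.5 4.9
  endloop
 endfacet
 facet normal 0.407 0.324 0.854
  outer loop
   vertex 3.0 3.8 3.5
   vertex 0.3 3.5 4.9
   vertex 4.0 0.7 4.2
  endloop
 endfacet
 facet normal 0.823 0.364 0.435
  outer loop
   vertex 3.0 3.8 3.5
   vertex 4.0 0.7 4.2
   vertex 4.1 4.9 0.5
  endloop
 endfacet
 facet normal 0.161 -0.816 -0.555
  outer loop
   vertex 2.6 0.9 3.5
   vertex 4.2 2.1 2.2
   vertex 4.0 0.7 4.2
  endloop
 endfacet
 facet normal -0.260 -0.529 -0.808
  outer loop
   vertex 2.6 0.9 3.5
   vertex 0.5 3.0 2.8
   vertex 4.2 2.1 2.2
  endloop
 endfacet
 facet normal -0.402 -0.684 0.609
  outer loop
   vertex 2.6 0.9 3.5
   vertex 4.0 0.7 4.2
   vertex 0.3 3.5 4.9
  endloop
 endfacet
 facet normal -0.720 -0.688 0.095
  outer loop
   vertex 2.6 0.9 3.5
   vertex 0.3 3.5 4.9
   vertex 0.5 3.0 2.8
  endloop
 endfacet
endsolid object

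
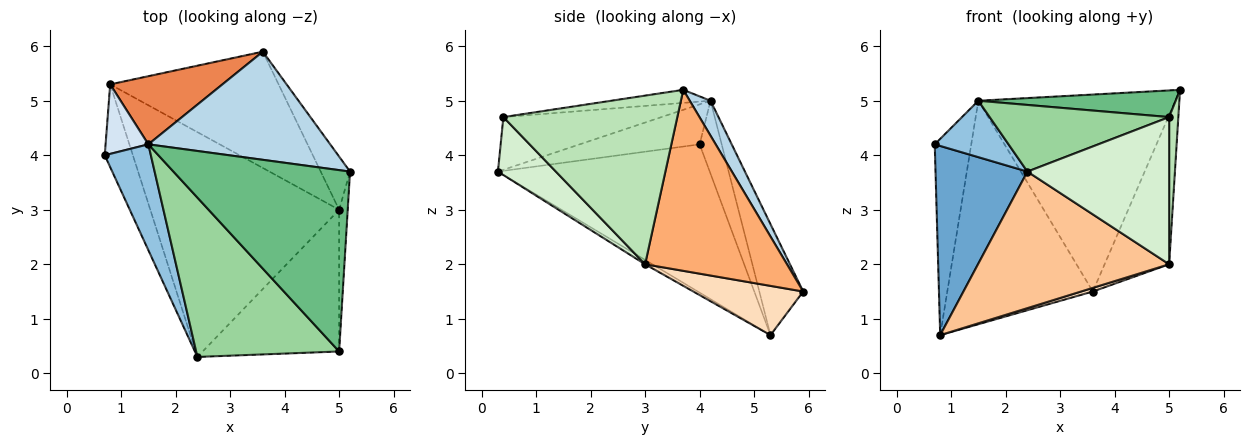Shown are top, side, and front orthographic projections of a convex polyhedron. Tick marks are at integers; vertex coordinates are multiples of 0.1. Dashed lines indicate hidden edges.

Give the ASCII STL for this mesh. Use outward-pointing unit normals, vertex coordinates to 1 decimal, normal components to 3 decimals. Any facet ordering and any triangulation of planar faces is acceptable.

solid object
 facet normal -0.904 -0.392 -0.171
  outer loop
   vertex 0.8 5.3 0.7
   vertex 2.4 0.3 3.7
   vertex 0.7 4.0 4.2
  endloop
 endfacet
 facet normal -0.607 -0.374 0.701
  outer loop
   vertex 1.5 4.2 5.0
   vertex 0.7 4.0 4.2
   vertex 2.4 0.3 3.7
  endloop
 endfacet
 facet normal 0.092 0.873 0.479
  outer loop
   vertex 1.5 4.2 5.0
   vertex 5.2 3.7 5.2
   vertex 3.6 5.9 1.5
  endloop
 endfacet
 facet normal -0.495 0.819 0.290
  outer loop
   vertex 1.5 4.2 5.0
   vertex 0.8 5.3 0.7
   vertex 0.7 4.0 4.2
  endloop
 endfacet
 facet normal -0.277 0.919 0.280
  outer loop
   vertex 1.5 4.2 5.0
   vertex 3.6 5.9 1.5
   vertex 0.8 5.3 0.7
  endloop
 endfacet
 facet normal 0.901 0.410 -0.146
  outer loop
   vertex 5.0 3.0 2.0
   vertex 3.6 5.9 1.5
   vertex 5.2 3.7 5.2
  endloop
 endfacet
 facet normal -0.020 -0.519 -0.855
  outer loop
   vertex 5.0 3.0 2.0
   vertex 2.4 0.3 3.7
   vertex 0.8 5.3 0.7
  endloop
 endfacet
 facet normal 0.281 -0.030 -0.959
  outer loop
   vertex 5.0 3.0 2.0
   vertex 0.8 5.3 0.7
   vertex 3.6 5.9 1.5
  endloop
 endfacet
 facet normal -0.073 -0.145 0.987
  outer loop
   vertex 5.0 0.4 4.7
   vertex 5.2 3.7 5.2
   vertex 1.5 4.2 5.0
  endloop
 endfacet
 facet normal -0.322 -0.365 0.873
  outer loop
   vertex 5.0 0.4 4.7
   vertex 1.5 4.2 5.0
   vertex 2.4 0.3 3.7
  endloop
 endfacet
 facet normal 0.997 -0.053 -0.051
  outer loop
   vertex 5.0 0.4 4.7
   vertex 5.0 3.0 2.0
   vertex 5.2 3.7 5.2
  endloop
 endfacet
 facet normal 0.282 -0.691 -0.665
  outer loop
   vertex 5.0 0.4 4.7
   vertex 2.4 0.3 3.7
   vertex 5.0 3.0 2.0
  endloop
 endfacet
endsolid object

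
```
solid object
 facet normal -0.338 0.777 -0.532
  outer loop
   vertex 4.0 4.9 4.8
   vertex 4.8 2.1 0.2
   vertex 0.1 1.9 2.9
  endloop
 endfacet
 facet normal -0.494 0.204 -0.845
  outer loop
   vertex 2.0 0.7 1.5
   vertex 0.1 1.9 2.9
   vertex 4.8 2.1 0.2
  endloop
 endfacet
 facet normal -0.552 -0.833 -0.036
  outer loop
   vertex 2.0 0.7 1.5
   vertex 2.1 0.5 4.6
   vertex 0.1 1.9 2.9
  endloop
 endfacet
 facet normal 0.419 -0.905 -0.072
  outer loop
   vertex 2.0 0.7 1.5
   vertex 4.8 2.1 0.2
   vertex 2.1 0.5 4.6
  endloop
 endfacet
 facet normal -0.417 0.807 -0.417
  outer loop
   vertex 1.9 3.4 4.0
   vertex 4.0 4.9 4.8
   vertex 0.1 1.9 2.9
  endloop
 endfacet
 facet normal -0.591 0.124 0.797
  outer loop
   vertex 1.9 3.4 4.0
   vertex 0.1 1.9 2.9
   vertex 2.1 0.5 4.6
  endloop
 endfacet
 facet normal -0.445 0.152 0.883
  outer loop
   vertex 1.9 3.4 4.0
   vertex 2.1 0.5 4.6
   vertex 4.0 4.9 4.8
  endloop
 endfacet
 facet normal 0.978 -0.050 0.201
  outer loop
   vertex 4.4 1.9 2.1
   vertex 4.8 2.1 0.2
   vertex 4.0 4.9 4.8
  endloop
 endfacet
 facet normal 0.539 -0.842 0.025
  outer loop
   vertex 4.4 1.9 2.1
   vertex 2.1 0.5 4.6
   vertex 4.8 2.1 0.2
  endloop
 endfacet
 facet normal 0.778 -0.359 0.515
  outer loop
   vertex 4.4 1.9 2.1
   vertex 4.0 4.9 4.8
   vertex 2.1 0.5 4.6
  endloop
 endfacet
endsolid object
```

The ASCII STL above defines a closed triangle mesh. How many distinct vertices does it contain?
7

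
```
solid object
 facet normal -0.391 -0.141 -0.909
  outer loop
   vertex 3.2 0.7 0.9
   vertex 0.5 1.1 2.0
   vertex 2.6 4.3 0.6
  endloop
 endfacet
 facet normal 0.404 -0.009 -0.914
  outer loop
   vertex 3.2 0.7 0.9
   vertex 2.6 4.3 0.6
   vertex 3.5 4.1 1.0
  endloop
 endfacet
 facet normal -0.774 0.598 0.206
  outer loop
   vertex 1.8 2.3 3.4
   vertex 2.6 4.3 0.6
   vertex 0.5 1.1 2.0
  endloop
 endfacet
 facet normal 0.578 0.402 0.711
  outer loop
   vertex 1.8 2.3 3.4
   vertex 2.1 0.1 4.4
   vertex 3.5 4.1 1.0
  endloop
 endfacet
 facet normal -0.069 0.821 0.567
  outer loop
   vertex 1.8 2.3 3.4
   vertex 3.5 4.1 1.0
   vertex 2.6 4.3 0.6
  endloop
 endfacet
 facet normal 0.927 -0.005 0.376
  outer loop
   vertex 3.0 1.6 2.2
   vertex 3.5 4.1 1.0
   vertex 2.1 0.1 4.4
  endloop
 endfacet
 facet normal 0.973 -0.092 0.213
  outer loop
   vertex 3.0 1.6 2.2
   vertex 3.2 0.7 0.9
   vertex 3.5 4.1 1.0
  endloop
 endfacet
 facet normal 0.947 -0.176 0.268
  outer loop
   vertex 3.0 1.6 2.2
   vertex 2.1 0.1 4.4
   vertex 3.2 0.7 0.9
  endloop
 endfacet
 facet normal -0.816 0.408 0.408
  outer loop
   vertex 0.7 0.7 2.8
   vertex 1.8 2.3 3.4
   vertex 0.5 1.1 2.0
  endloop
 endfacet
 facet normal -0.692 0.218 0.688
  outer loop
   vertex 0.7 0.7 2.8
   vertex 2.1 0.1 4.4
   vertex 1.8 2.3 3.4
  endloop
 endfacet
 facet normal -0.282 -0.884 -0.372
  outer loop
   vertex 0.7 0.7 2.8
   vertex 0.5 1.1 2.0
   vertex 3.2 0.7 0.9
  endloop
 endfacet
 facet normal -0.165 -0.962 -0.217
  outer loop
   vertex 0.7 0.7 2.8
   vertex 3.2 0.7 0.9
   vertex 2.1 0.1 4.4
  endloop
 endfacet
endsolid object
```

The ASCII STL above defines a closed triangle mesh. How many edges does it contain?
18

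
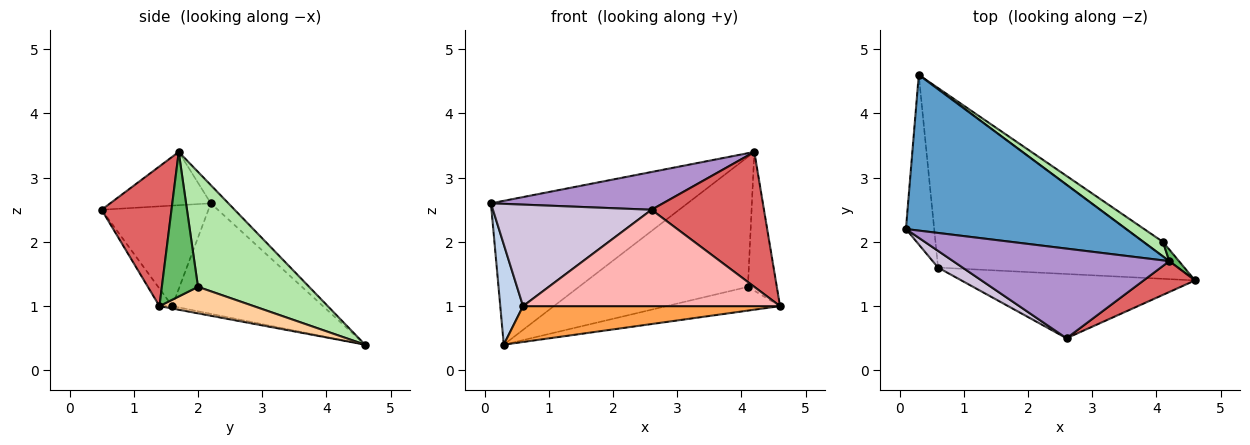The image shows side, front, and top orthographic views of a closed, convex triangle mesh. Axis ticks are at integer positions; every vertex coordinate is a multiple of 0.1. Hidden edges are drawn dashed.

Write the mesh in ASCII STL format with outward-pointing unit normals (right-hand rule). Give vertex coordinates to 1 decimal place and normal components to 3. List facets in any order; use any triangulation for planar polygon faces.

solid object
 facet normal -0.060 0.677 0.733
  outer loop
   vertex 4.2 1.7 3.4
   vertex 0.3 4.6 0.4
   vertex 0.1 2.2 2.6
  endloop
 endfacet
 facet normal -0.959 -0.145 -0.245
  outer loop
   vertex 0.6 1.6 1.0
   vertex 0.1 2.2 2.6
   vertex 0.3 4.6 0.4
  endloop
 endfacet
 facet normal -0.010 -0.197 -0.980
  outer loop
   vertex 0.6 1.6 1.0
   vertex 0.3 4.6 0.4
   vertex 4.6 1.4 1.0
  endloop
 endfacet
 facet normal 0.577 0.695 -0.428
  outer loop
   vertex 4.1 2.0 1.3
   vertex 4.6 1.4 1.0
   vertex 0.3 4.6 0.4
  endloop
 endfacet
 facet normal 0.780 0.624 0.052
  outer loop
   vertex 4.1 2.0 1.3
   vertex 4.2 1.7 3.4
   vertex 4.6 1.4 1.0
  endloop
 endfacet
 facet normal 0.547 0.832 0.093
  outer loop
   vertex 4.1 2.0 1.3
   vertex 0.3 4.6 0.4
   vertex 4.2 1.7 3.4
  endloop
 endfacet
 facet normal 0.518 -0.834 0.191
  outer loop
   vertex 2.6 0.5 2.5
   vertex 4.6 1.4 1.0
   vertex 4.2 1.7 3.4
  endloop
 endfacet
 facet normal -0.042 -0.831 -0.554
  outer loop
   vertex 2.6 0.5 2.5
   vertex 0.6 1.6 1.0
   vertex 4.6 1.4 1.0
  endloop
 endfacet
 facet normal -0.222 -0.379 0.899
  outer loop
   vertex 2.6 0.5 2.5
   vertex 4.2 1.7 3.4
   vertex 0.1 2.2 2.6
  endloop
 endfacet
 facet normal -0.553 -0.822 0.135
  outer loop
   vertex 2.6 0.5 2.5
   vertex 0.1 2.2 2.6
   vertex 0.6 1.6 1.0
  endloop
 endfacet
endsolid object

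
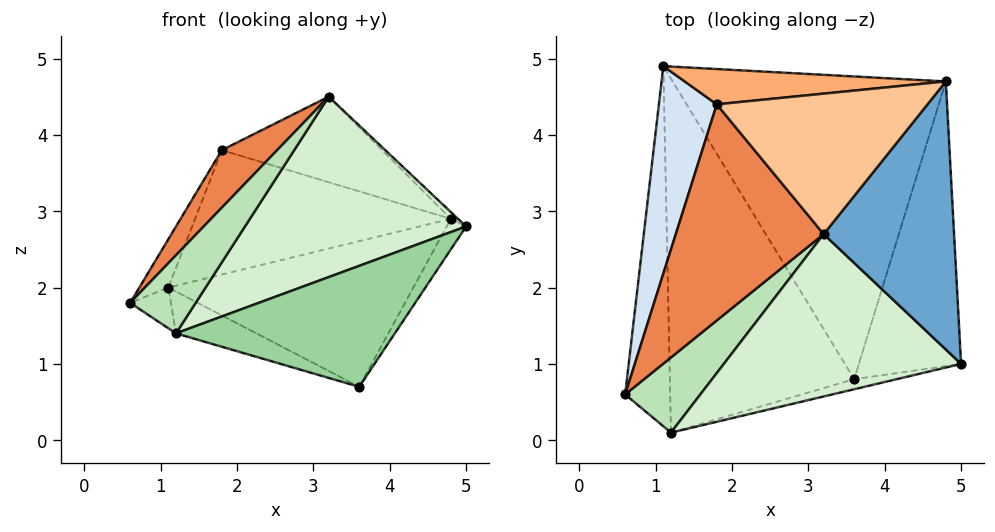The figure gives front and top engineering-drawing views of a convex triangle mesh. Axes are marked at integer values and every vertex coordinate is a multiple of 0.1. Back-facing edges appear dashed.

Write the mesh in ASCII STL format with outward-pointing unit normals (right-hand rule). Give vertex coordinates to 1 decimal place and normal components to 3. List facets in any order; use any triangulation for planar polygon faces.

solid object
 facet normal 0.696 0.018 0.718
  outer loop
   vertex 4.8 4.7 2.9
   vertex 3.2 2.7 4.5
   vertex 5.0 1.0 2.8
  endloop
 endfacet
 facet normal 0.828 0.060 -0.558
  outer loop
   vertex 3.6 0.8 0.7
   vertex 4.8 4.7 2.9
   vertex 5.0 1.0 2.8
  endloop
 endfacet
 facet normal 0.236 0.421 -0.876
  outer loop
   vertex 3.6 0.8 0.7
   vertex 1.1 4.9 2.0
   vertex 4.8 4.7 2.9
  endloop
 endfacet
 facet normal -0.920 0.089 0.382
  outer loop
   vertex 1.8 4.4 3.8
   vertex 1.1 4.9 2.0
   vertex 0.6 0.6 1.8
  endloop
 endfacet
 facet normal -0.623 -0.201 0.756
  outer loop
   vertex 1.8 4.4 3.8
   vertex 0.6 0.6 1.8
   vertex 3.2 2.7 4.5
  endloop
 endfacet
 facet normal -0.014 0.962 0.273
  outer loop
   vertex 1.8 4.4 3.8
   vertex 4.8 4.7 2.9
   vertex 1.1 4.9 2.0
  endloop
 endfacet
 facet normal 0.200 0.509 0.837
  outer loop
   vertex 1.8 4.4 3.8
   vertex 3.2 2.7 4.5
   vertex 4.8 4.7 2.9
  endloop
 endfacet
 facet normal -0.494 0.098 -0.864
  outer loop
   vertex 1.2 0.1 1.4
   vertex 0.6 0.6 1.8
   vertex 1.1 4.9 2.0
  endloop
 endfacet
 facet normal -0.308 0.112 -0.945
  outer loop
   vertex 1.2 0.1 1.4
   vertex 1.1 4.9 2.0
   vertex 3.6 0.8 0.7
  endloop
 endfacet
 facet normal 0.258 -0.963 -0.080
  outer loop
   vertex 1.2 0.1 1.4
   vertex 3.6 0.8 0.7
   vertex 5.0 1.0 2.8
  endloop
 endfacet
 facet normal -0.137 -0.714 0.687
  outer loop
   vertex 1.2 0.1 1.4
   vertex 3.2 2.7 4.5
   vertex 0.6 0.6 1.8
  endloop
 endfacet
 facet normal -0.070 -0.742 0.667
  outer loop
   vertex 1.2 0.1 1.4
   vertex 5.0 1.0 2.8
   vertex 3.2 2.7 4.5
  endloop
 endfacet
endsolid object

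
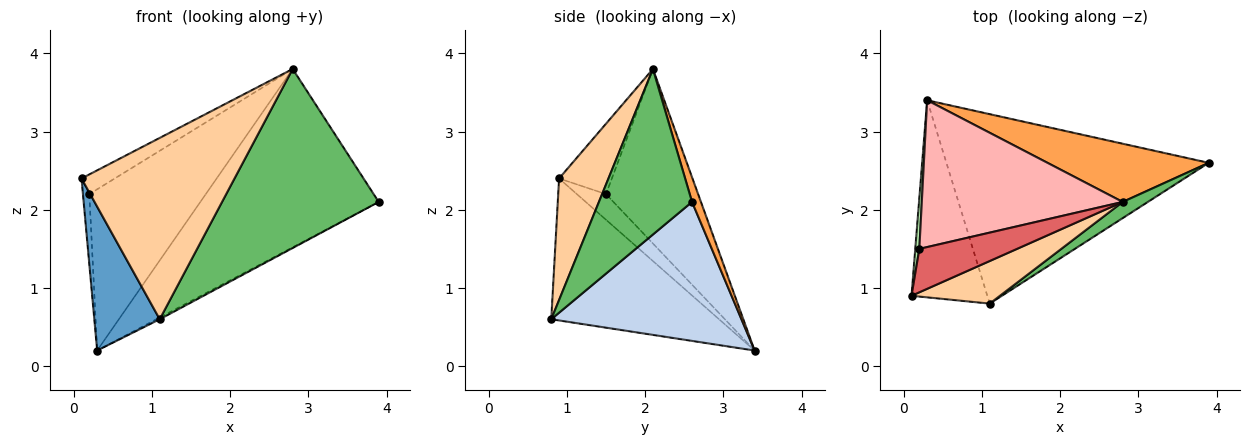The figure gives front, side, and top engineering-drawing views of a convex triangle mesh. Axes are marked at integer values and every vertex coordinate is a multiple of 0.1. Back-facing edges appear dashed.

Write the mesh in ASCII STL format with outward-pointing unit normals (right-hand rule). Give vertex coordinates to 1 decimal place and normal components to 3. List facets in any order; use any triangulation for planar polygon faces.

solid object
 facet normal -0.834 -0.325 -0.445
  outer loop
   vertex 1.1 0.8 0.6
   vertex 0.1 0.9 2.4
   vertex 0.3 3.4 0.2
  endloop
 endfacet
 facet normal 0.468 0.008 -0.884
  outer loop
   vertex 1.1 0.8 0.6
   vertex 0.3 3.4 0.2
   vertex 3.9 2.6 2.1
  endloop
 endfacet
 facet normal 0.047 0.950 0.310
  outer loop
   vertex 2.8 2.1 3.8
   vertex 3.9 2.6 2.1
   vertex 0.3 3.4 0.2
  endloop
 endfacet
 facet normal 0.300 -0.929 0.218
  outer loop
   vertex 2.8 2.1 3.8
   vertex 0.1 0.9 2.4
   vertex 1.1 0.8 0.6
  endloop
 endfacet
 facet normal 0.509 -0.857 0.078
  outer loop
   vertex 2.8 2.1 3.8
   vertex 1.1 0.8 0.6
   vertex 3.9 2.6 2.1
  endloop
 endfacet
 facet normal -0.965 0.212 0.153
  outer loop
   vertex 0.2 1.5 2.2
   vertex 0.3 3.4 0.2
   vertex 0.1 0.9 2.4
  endloop
 endfacet
 facet normal -0.548 0.345 0.762
  outer loop
   vertex 0.2 1.5 2.2
   vertex 0.1 0.9 2.4
   vertex 2.8 2.1 3.8
  endloop
 endfacet
 facet normal -0.505 0.638 0.581
  outer loop
   vertex 0.2 1.5 2.2
   vertex 2.8 2.1 3.8
   vertex 0.3 3.4 0.2
  endloop
 endfacet
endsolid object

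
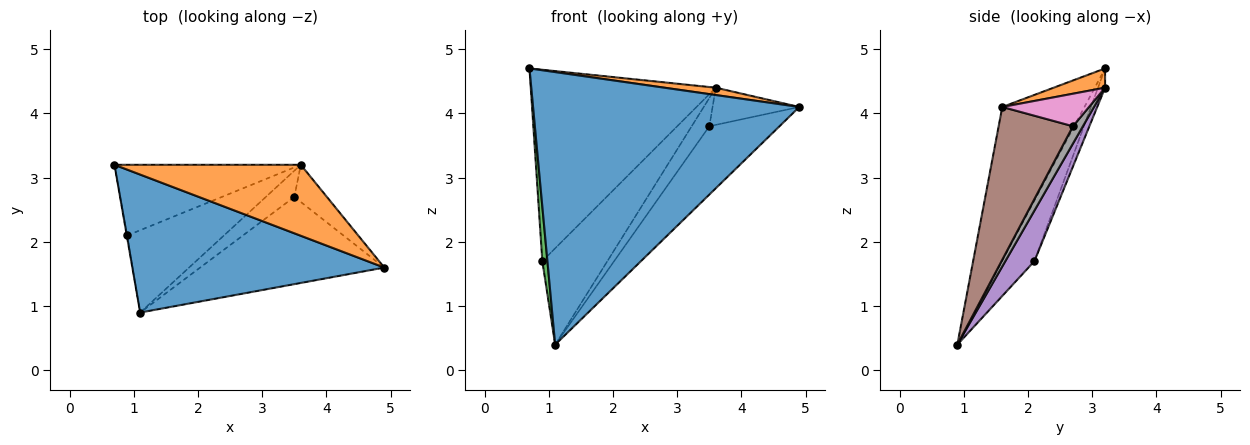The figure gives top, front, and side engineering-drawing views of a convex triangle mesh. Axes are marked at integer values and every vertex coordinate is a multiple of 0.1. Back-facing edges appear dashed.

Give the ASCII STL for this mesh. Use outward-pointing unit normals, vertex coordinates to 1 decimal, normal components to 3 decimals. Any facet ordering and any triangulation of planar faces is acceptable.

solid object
 facet normal -0.265 -0.860 0.435
  outer loop
   vertex 1.1 0.9 0.4
   vertex 4.9 1.6 4.1
   vertex 0.7 3.2 4.7
  endloop
 endfacet
 facet normal 0.102 -0.102 0.989
  outer loop
   vertex 3.6 3.2 4.4
   vertex 0.7 3.2 4.7
   vertex 4.9 1.6 4.1
  endloop
 endfacet
 facet normal -0.988 -0.155 -0.009
  outer loop
   vertex 0.9 2.1 1.7
   vertex 1.1 0.9 0.4
   vertex 0.7 3.2 4.7
  endloop
 endfacet
 facet normal -0.036 0.938 -0.346
  outer loop
   vertex 0.9 2.1 1.7
   vertex 0.7 3.2 4.7
   vertex 3.6 3.2 4.4
  endloop
 endfacet
 facet normal 0.322 0.720 -0.615
  outer loop
   vertex 0.9 2.1 1.7
   vertex 3.6 3.2 4.4
   vertex 1.1 0.9 0.4
  endloop
 endfacet
 facet normal 0.547 0.516 -0.659
  outer loop
   vertex 3.5 2.7 3.8
   vertex 4.9 1.6 4.1
   vertex 1.1 0.9 0.4
  endloop
 endfacet
 facet normal 0.577 0.577 -0.577
  outer loop
   vertex 3.5 2.7 3.8
   vertex 3.6 3.2 4.4
   vertex 4.9 1.6 4.1
  endloop
 endfacet
 facet normal 0.382 0.678 -0.628
  outer loop
   vertex 3.5 2.7 3.8
   vertex 1.1 0.9 0.4
   vertex 3.6 3.2 4.4
  endloop
 endfacet
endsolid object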